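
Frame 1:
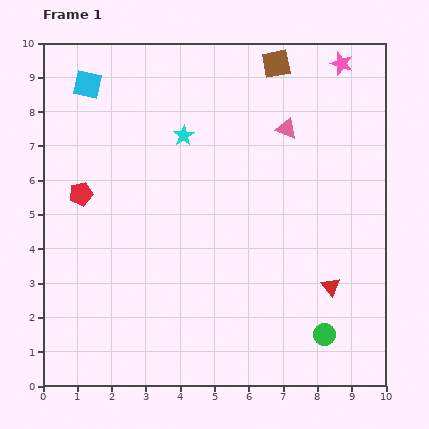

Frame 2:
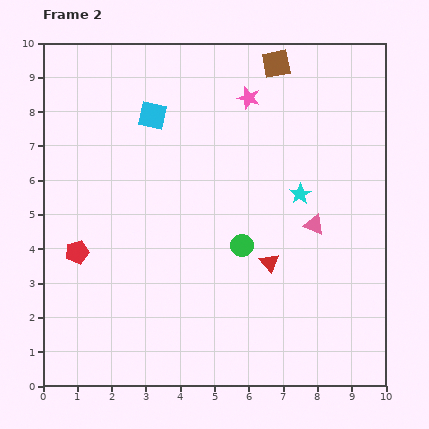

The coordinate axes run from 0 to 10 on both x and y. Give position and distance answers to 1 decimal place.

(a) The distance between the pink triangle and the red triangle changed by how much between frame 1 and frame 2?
-3.1

Distance in frame 1: 4.8. Distance in frame 2: 1.7.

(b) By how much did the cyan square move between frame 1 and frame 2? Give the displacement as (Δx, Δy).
(1.9, -0.9)

The cyan square was at (1.3, 8.8) in frame 1 and (3.2, 7.9) in frame 2.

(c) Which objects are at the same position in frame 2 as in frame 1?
the brown square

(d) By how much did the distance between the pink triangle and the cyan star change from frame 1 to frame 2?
-2.0

Distance in frame 1: 3.0. Distance in frame 2: 1.0.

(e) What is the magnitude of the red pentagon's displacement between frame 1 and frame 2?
1.7

The red pentagon moved from (1.1, 5.6) to (1.0, 3.9), a distance of √(0.1² + 1.7²) ≈ 1.7.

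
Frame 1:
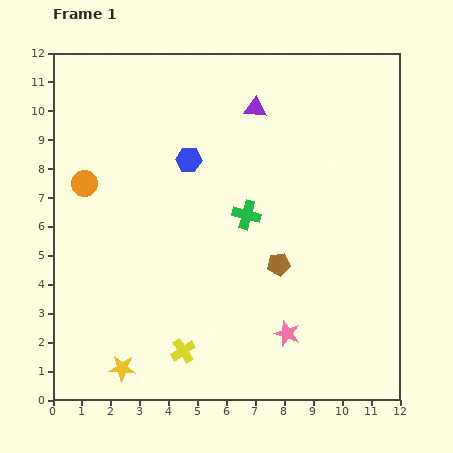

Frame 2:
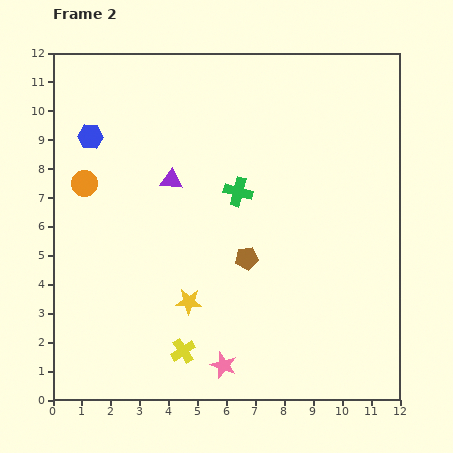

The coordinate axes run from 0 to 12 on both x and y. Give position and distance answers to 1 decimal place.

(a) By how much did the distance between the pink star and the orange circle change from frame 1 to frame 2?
-0.8

Distance in frame 1: 8.7. Distance in frame 2: 7.9.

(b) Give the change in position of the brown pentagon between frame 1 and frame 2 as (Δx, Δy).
(-1.1, 0.2)

The brown pentagon was at (7.8, 4.7) in frame 1 and (6.7, 4.9) in frame 2.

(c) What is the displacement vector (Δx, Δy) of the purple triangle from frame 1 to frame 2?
(-2.9, -2.5)

The purple triangle was at (7.0, 10.1) in frame 1 and (4.1, 7.6) in frame 2.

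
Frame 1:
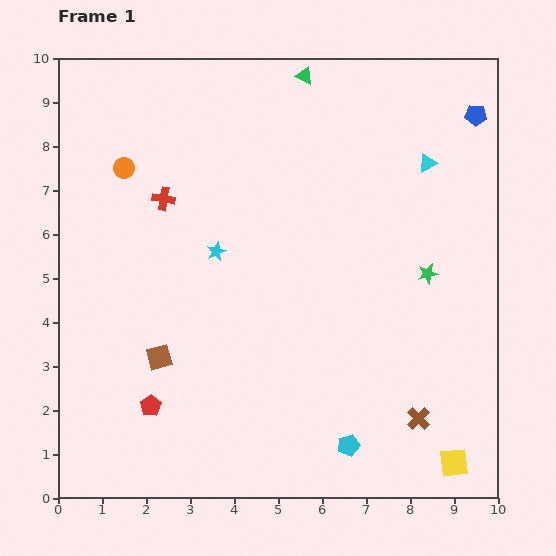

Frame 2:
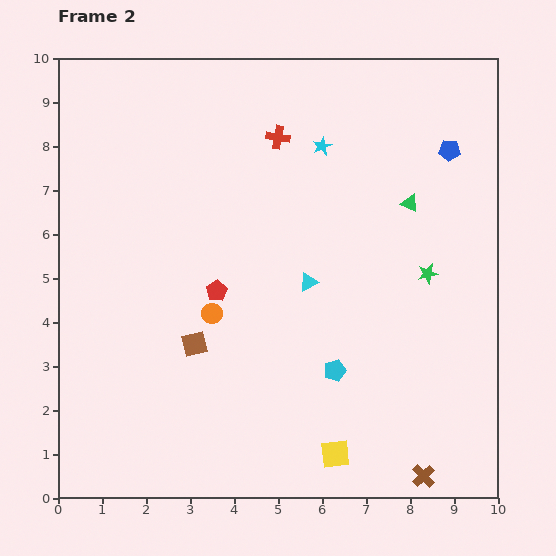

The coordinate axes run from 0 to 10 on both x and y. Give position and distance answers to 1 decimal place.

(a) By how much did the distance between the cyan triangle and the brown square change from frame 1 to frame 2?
-4.5

Distance in frame 1: 7.5. Distance in frame 2: 3.0.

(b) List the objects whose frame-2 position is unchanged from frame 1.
the green star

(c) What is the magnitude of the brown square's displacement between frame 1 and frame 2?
0.9

The brown square moved from (2.3, 3.2) to (3.1, 3.5), a distance of √(0.8² + 0.3²) ≈ 0.9.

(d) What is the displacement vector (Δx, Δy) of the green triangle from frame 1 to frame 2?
(2.4, -2.9)

The green triangle was at (5.6, 9.6) in frame 1 and (8.0, 6.7) in frame 2.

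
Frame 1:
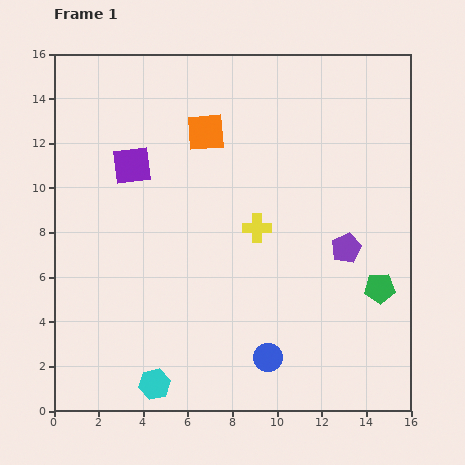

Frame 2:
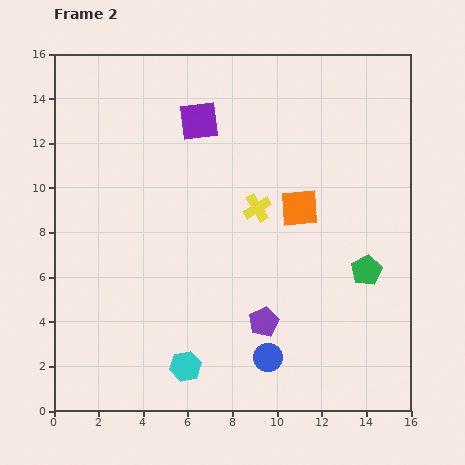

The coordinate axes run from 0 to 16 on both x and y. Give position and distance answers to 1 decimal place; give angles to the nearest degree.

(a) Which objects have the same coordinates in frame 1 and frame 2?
the blue circle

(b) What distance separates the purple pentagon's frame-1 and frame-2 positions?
5.0

The purple pentagon moved from (13.1, 7.3) to (9.4, 4.0), a distance of √(3.7² + 3.3²) ≈ 5.0.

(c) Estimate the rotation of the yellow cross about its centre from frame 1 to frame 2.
33° counter-clockwise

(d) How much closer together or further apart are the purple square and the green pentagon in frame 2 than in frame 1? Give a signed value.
-2.3

Distance in frame 1: 12.4. Distance in frame 2: 10.1.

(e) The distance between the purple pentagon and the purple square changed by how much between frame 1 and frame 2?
-0.8

Distance in frame 1: 10.3. Distance in frame 2: 9.5.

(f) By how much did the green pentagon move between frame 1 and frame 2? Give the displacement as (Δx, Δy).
(-0.6, 0.8)

The green pentagon was at (14.6, 5.5) in frame 1 and (14.0, 6.3) in frame 2.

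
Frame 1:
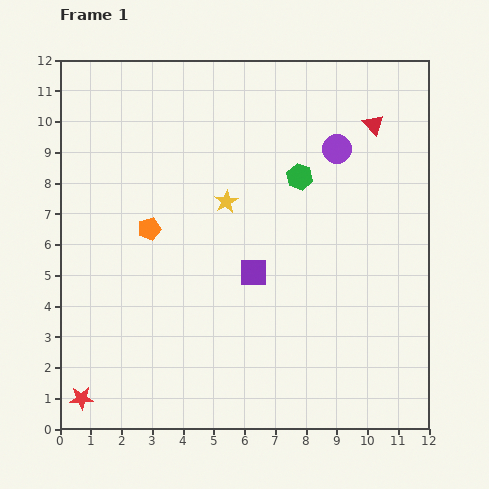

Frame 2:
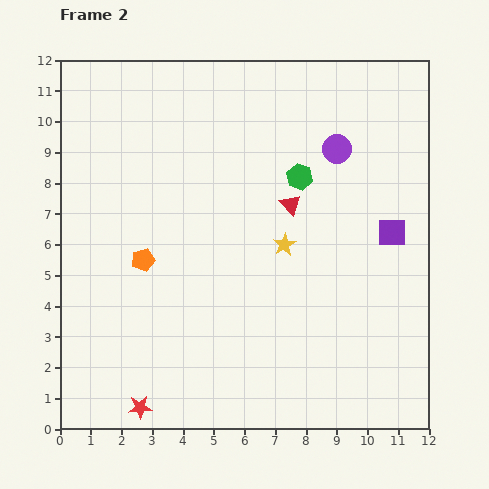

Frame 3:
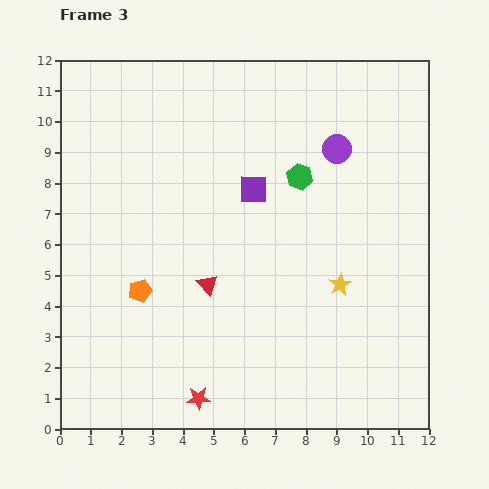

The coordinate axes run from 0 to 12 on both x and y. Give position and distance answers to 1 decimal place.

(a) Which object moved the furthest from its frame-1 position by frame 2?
the purple square

(moved 4.7; next 3.7)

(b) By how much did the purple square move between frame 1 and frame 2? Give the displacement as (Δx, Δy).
(4.5, 1.3)

The purple square was at (6.3, 5.1) in frame 1 and (10.8, 6.4) in frame 2.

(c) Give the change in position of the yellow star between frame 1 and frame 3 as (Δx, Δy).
(3.7, -2.7)

The yellow star was at (5.4, 7.4) in frame 1 and (9.1, 4.7) in frame 3.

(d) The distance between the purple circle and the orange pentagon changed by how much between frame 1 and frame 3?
+1.3

Distance in frame 1: 6.6. Distance in frame 3: 7.9.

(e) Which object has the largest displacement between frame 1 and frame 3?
the red triangle

(moved 7.5; next 4.6)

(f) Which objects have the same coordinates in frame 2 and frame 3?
the green hexagon, the purple circle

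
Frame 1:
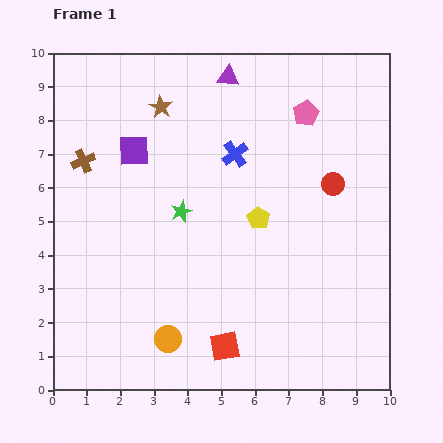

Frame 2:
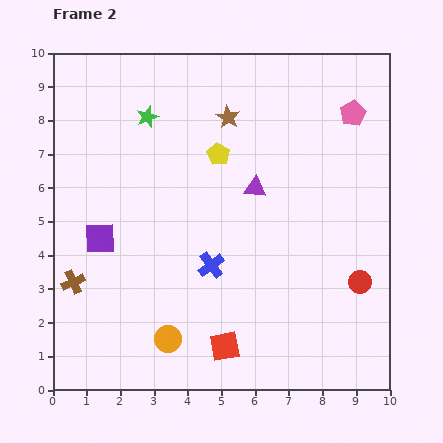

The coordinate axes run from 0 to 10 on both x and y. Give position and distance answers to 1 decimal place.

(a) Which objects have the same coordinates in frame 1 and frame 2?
the orange circle, the red square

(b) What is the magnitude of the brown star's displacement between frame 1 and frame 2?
2.0

The brown star moved from (3.2, 8.4) to (5.2, 8.1), a distance of √(2.0² + 0.3²) ≈ 2.0.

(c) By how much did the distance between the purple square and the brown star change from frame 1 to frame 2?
+3.7

Distance in frame 1: 1.5. Distance in frame 2: 5.2.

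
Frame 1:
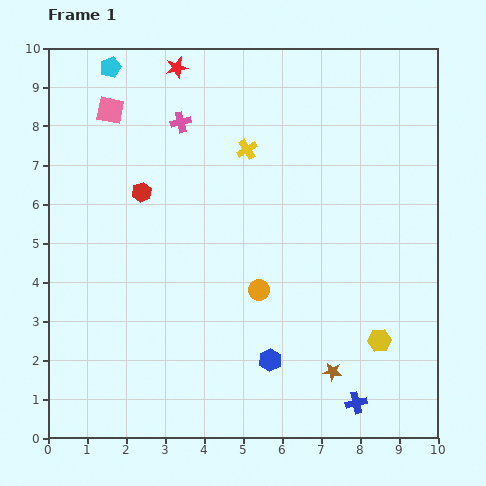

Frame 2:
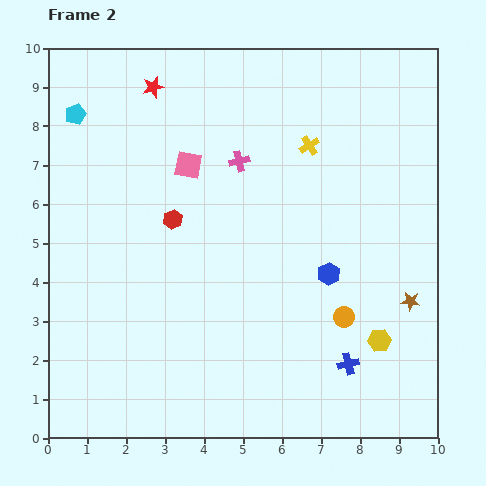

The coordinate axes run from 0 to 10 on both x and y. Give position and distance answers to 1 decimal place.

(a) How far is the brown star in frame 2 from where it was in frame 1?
2.7

The brown star moved from (7.3, 1.7) to (9.3, 3.5), a distance of √(2.0² + 1.8²) ≈ 2.7.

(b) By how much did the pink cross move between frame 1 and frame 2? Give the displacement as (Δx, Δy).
(1.5, -1.0)

The pink cross was at (3.4, 8.1) in frame 1 and (4.9, 7.1) in frame 2.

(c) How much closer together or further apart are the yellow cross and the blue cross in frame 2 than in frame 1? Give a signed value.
-1.4

Distance in frame 1: 7.1. Distance in frame 2: 5.7.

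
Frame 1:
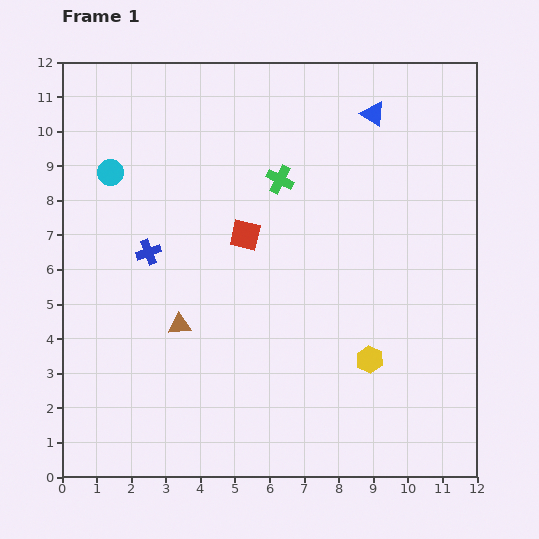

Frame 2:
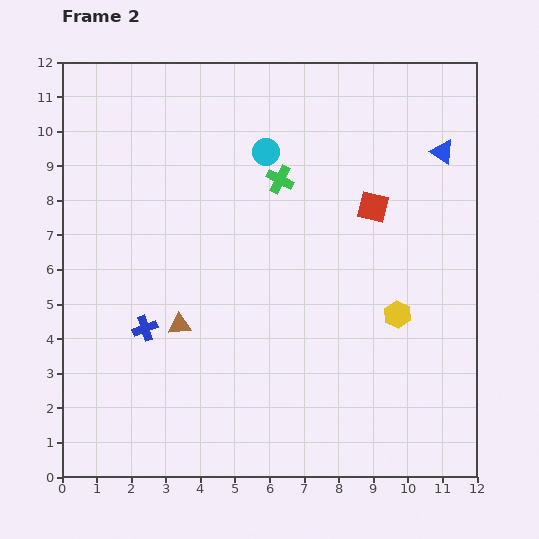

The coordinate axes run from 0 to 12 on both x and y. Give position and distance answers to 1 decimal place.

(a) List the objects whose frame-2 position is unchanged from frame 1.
the green cross, the brown triangle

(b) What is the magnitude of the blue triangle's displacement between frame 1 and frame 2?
2.3

The blue triangle moved from (9.0, 10.5) to (11.0, 9.4), a distance of √(2.0² + 1.1²) ≈ 2.3.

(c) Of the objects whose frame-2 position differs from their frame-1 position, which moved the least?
the yellow hexagon

(moved 1.5)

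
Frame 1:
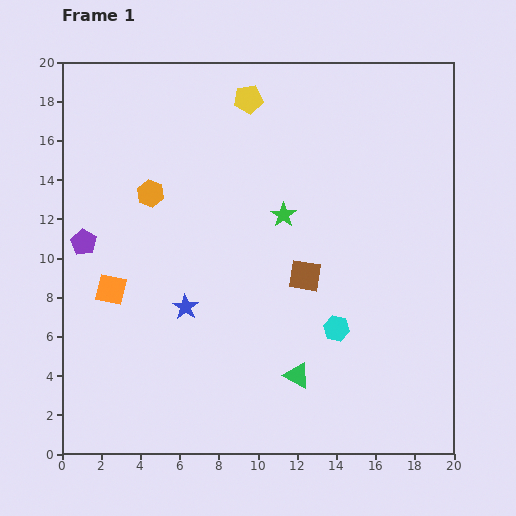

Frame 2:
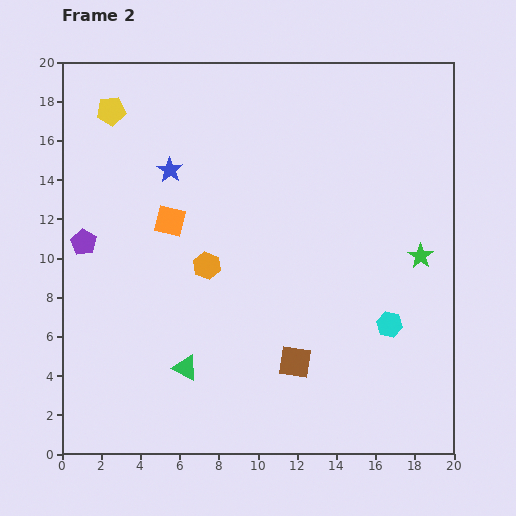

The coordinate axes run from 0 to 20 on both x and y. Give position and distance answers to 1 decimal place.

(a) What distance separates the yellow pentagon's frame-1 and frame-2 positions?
7.0

The yellow pentagon moved from (9.5, 18.1) to (2.5, 17.5), a distance of √(7.0² + 0.6²) ≈ 7.0.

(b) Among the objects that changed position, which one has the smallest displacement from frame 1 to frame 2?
the cyan hexagon

(moved 2.7)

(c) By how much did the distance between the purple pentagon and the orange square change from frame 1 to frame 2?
+1.7

Distance in frame 1: 2.8. Distance in frame 2: 4.5.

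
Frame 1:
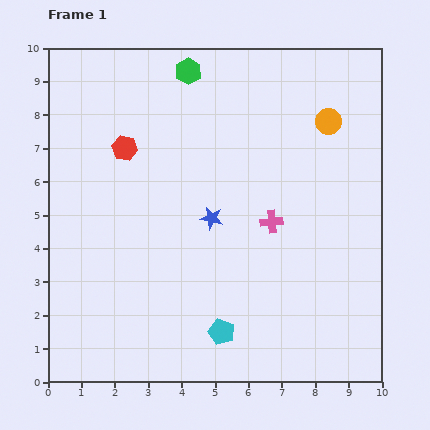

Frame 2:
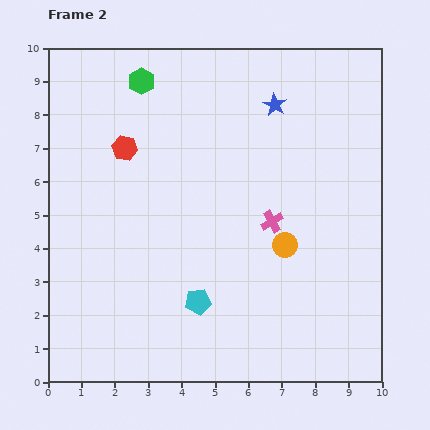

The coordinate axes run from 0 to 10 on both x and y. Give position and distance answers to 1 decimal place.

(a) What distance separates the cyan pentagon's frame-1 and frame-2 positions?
1.1

The cyan pentagon moved from (5.2, 1.5) to (4.5, 2.4), a distance of √(0.7² + 0.9²) ≈ 1.1.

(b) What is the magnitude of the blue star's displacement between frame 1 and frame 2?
3.9

The blue star moved from (4.9, 4.9) to (6.8, 8.3), a distance of √(1.9² + 3.4²) ≈ 3.9.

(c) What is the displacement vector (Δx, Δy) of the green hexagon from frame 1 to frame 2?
(-1.4, -0.3)

The green hexagon was at (4.2, 9.3) in frame 1 and (2.8, 9.0) in frame 2.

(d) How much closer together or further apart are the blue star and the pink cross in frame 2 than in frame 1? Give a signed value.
+1.7

Distance in frame 1: 1.8. Distance in frame 2: 3.5.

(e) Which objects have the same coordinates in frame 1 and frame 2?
the red hexagon, the pink cross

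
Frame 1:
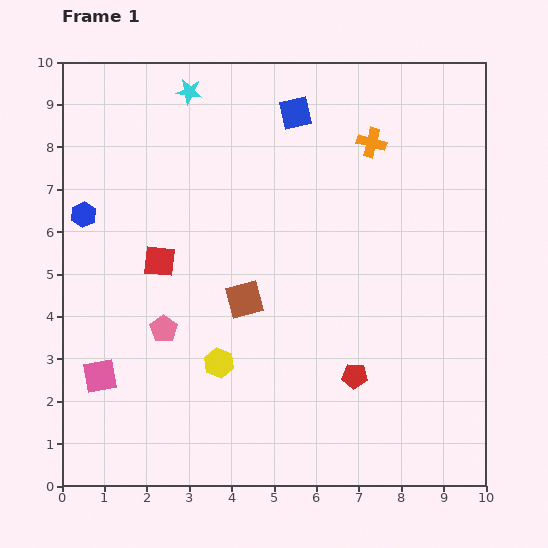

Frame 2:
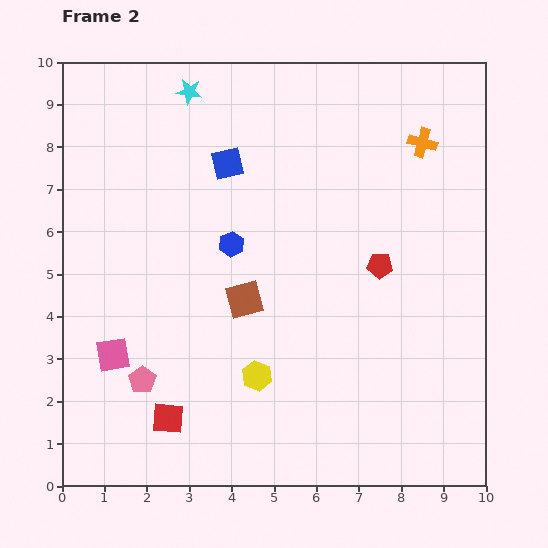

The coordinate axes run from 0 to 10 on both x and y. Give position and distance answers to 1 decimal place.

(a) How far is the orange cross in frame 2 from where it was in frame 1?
1.2

The orange cross moved from (7.3, 8.1) to (8.5, 8.1), a distance of √(1.2² + 0.0²) ≈ 1.2.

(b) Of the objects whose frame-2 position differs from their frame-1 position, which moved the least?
the pink square

(moved 0.6)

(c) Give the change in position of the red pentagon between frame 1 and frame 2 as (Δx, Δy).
(0.6, 2.6)

The red pentagon was at (6.9, 2.6) in frame 1 and (7.5, 5.2) in frame 2.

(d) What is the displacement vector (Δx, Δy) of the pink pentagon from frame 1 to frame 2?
(-0.5, -1.2)

The pink pentagon was at (2.4, 3.7) in frame 1 and (1.9, 2.5) in frame 2.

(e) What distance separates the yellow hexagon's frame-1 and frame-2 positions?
0.9

The yellow hexagon moved from (3.7, 2.9) to (4.6, 2.6), a distance of √(0.9² + 0.3²) ≈ 0.9.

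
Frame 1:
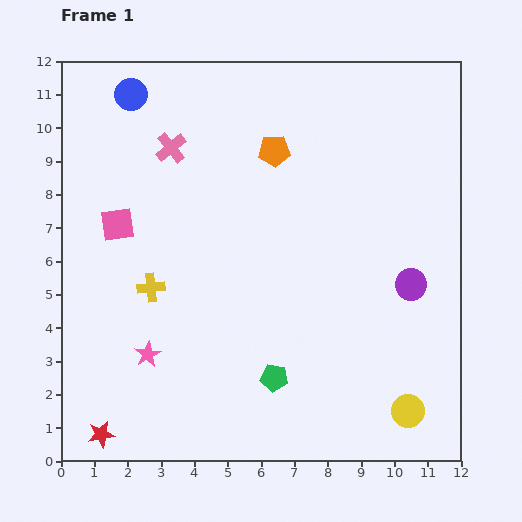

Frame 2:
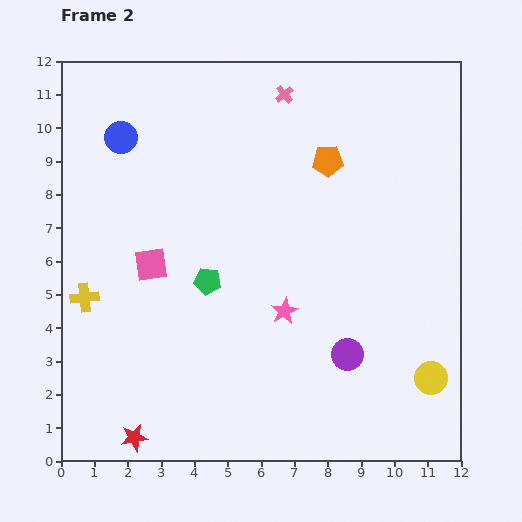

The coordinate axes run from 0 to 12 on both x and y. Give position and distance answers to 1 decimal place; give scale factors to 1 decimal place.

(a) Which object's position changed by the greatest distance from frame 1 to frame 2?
the pink star

(moved 4.3; next 3.8)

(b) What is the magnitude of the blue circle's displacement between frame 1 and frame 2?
1.3

The blue circle moved from (2.1, 11.0) to (1.8, 9.7), a distance of √(0.3² + 1.3²) ≈ 1.3.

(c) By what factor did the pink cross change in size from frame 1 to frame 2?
0.6×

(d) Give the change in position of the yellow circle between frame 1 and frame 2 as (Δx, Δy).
(0.7, 1.0)

The yellow circle was at (10.4, 1.5) in frame 1 and (11.1, 2.5) in frame 2.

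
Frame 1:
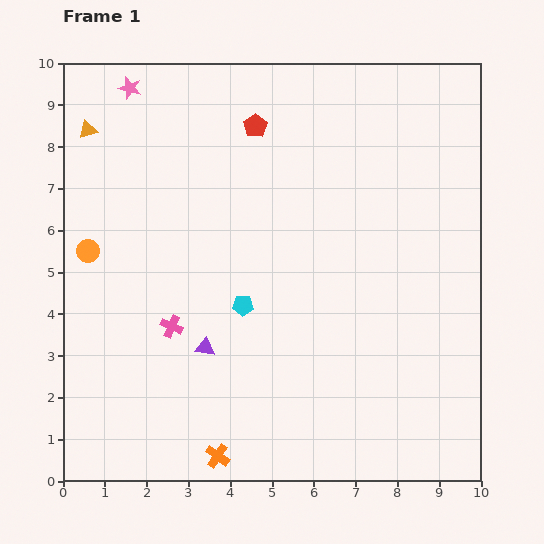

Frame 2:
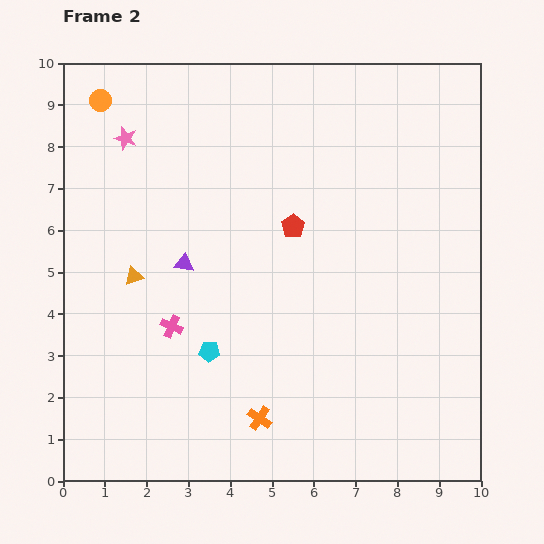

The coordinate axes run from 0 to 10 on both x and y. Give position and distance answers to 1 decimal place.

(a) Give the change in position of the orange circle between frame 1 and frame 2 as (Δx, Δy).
(0.3, 3.6)

The orange circle was at (0.6, 5.5) in frame 1 and (0.9, 9.1) in frame 2.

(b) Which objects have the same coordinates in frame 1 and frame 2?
the pink cross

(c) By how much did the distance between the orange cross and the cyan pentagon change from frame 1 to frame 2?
-1.6

Distance in frame 1: 3.6. Distance in frame 2: 2.0.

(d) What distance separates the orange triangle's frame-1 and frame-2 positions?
3.7

The orange triangle moved from (0.6, 8.4) to (1.7, 4.9), a distance of √(1.1² + 3.5²) ≈ 3.7.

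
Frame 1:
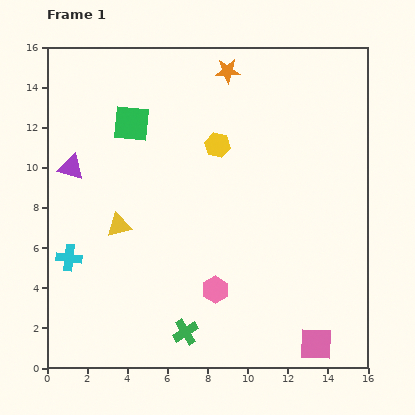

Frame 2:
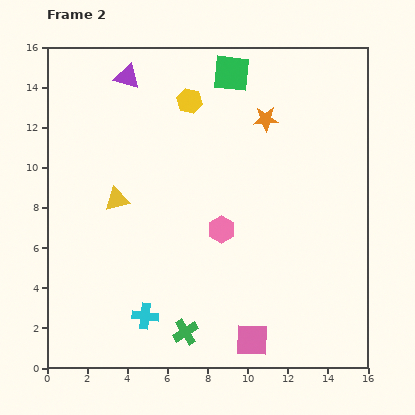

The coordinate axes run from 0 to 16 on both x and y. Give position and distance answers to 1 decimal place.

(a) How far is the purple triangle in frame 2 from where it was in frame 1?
5.3

The purple triangle moved from (1.2, 10.0) to (4.0, 14.5), a distance of √(2.8² + 4.5²) ≈ 5.3.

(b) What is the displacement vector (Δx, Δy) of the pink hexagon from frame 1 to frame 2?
(0.3, 3.0)

The pink hexagon was at (8.4, 3.9) in frame 1 and (8.7, 6.9) in frame 2.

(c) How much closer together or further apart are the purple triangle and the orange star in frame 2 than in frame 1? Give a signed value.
-2.0

Distance in frame 1: 9.2. Distance in frame 2: 7.2.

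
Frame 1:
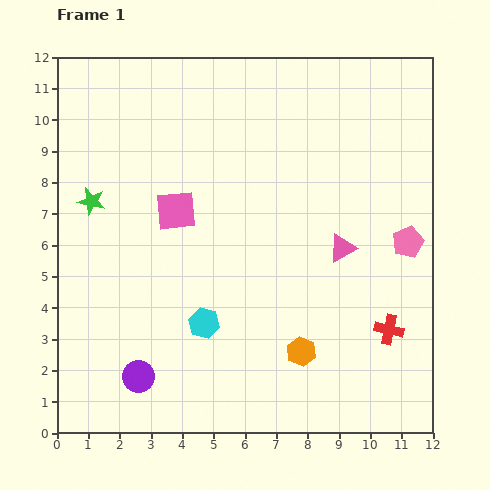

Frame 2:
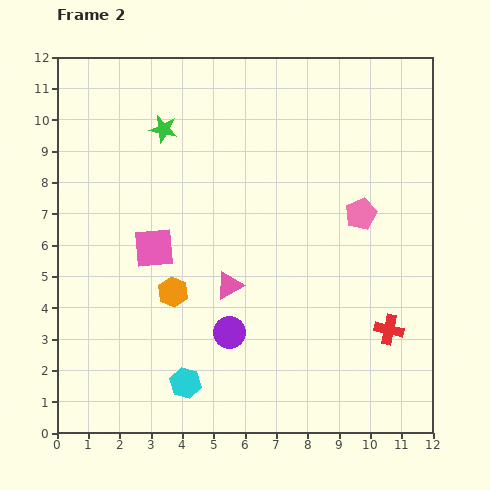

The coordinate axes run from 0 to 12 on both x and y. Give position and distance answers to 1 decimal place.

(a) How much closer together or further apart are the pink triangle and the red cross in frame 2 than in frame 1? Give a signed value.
+2.3

Distance in frame 1: 3.0. Distance in frame 2: 5.3.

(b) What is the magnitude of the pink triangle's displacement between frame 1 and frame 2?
3.8

The pink triangle moved from (9.1, 5.9) to (5.5, 4.7), a distance of √(3.6² + 1.2²) ≈ 3.8.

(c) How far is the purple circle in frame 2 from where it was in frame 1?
3.2

The purple circle moved from (2.6, 1.8) to (5.5, 3.2), a distance of √(2.9² + 1.4²) ≈ 3.2.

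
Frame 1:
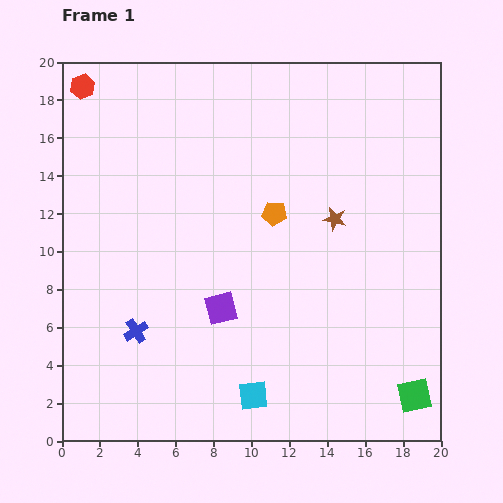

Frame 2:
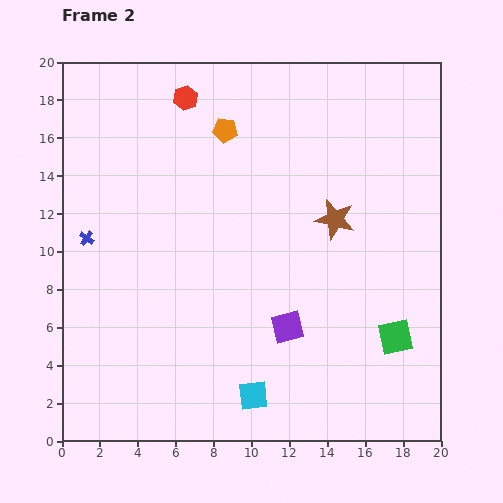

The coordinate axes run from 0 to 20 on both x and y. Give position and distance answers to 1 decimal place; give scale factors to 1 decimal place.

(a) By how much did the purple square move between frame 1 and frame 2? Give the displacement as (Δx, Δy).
(3.5, -1.0)

The purple square was at (8.4, 7.0) in frame 1 and (11.9, 6.0) in frame 2.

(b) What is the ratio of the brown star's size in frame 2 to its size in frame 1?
1.7×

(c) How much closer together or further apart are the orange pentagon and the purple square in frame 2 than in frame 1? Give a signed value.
+5.2

Distance in frame 1: 5.7. Distance in frame 2: 10.9.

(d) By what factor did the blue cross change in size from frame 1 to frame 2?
0.6×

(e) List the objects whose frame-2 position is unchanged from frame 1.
the cyan square, the brown star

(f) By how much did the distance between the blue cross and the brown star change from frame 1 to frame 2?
+1.1

Distance in frame 1: 12.0. Distance in frame 2: 13.1.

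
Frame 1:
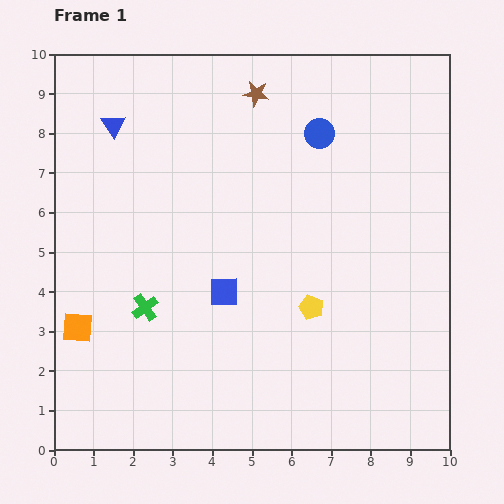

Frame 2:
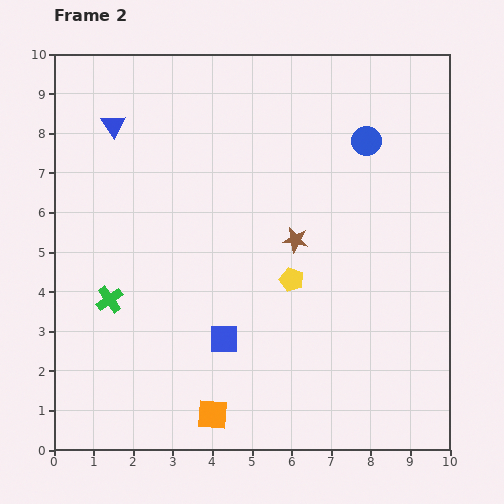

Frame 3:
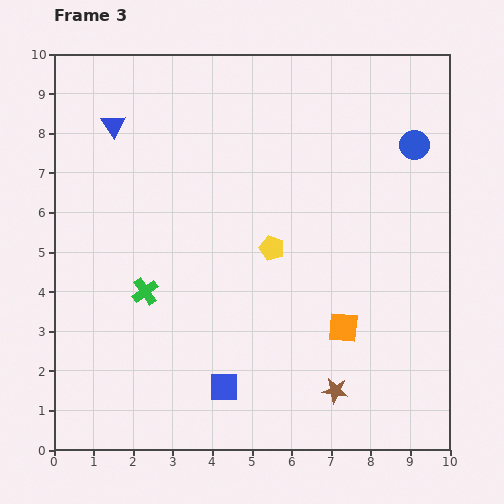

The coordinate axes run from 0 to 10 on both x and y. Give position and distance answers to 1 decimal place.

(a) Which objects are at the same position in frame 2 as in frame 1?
the blue triangle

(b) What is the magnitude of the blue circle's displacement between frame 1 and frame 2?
1.2

The blue circle moved from (6.7, 8.0) to (7.9, 7.8), a distance of √(1.2² + 0.2²) ≈ 1.2.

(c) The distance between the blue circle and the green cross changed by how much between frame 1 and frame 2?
+1.4

Distance in frame 1: 6.2. Distance in frame 2: 7.6.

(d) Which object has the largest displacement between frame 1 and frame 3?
the brown star

(moved 7.8; next 6.7)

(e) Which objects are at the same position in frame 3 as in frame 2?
the blue triangle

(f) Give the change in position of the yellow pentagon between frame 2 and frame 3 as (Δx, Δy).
(-0.5, 0.8)

The yellow pentagon was at (6.0, 4.3) in frame 2 and (5.5, 5.1) in frame 3.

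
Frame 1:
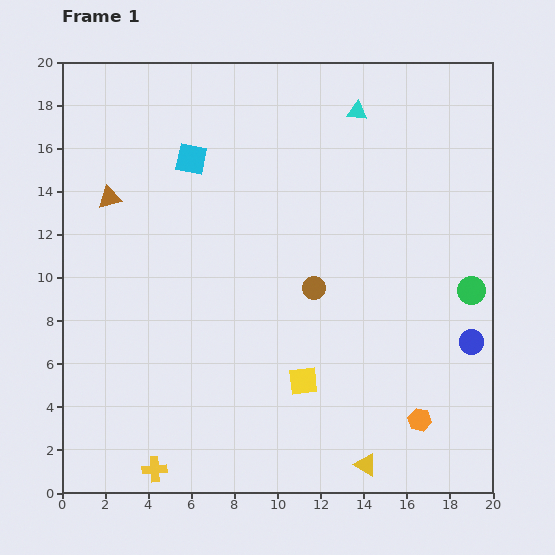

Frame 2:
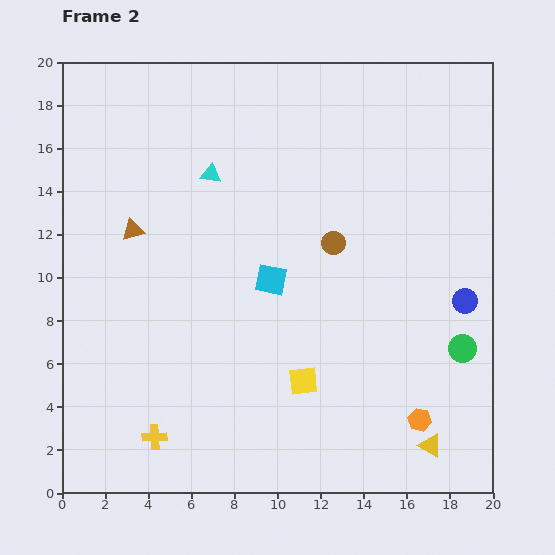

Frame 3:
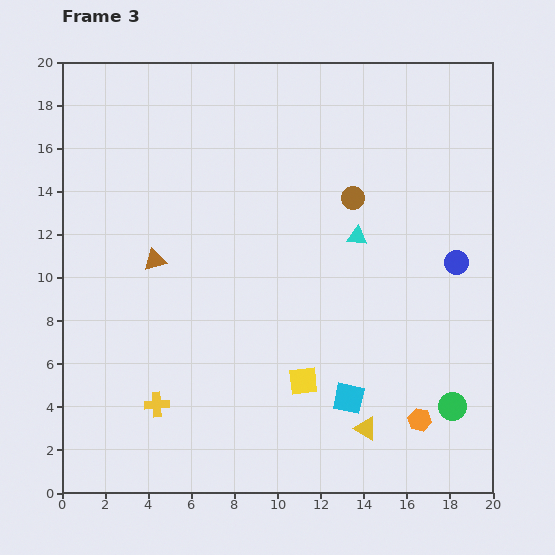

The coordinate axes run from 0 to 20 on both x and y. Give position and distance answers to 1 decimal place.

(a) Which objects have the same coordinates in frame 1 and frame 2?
the yellow square, the orange hexagon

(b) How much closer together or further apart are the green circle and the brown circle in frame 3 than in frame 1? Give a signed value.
+3.4

Distance in frame 1: 7.3. Distance in frame 3: 10.7.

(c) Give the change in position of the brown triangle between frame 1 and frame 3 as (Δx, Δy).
(2.1, -2.9)

The brown triangle was at (2.2, 13.7) in frame 1 and (4.3, 10.8) in frame 3.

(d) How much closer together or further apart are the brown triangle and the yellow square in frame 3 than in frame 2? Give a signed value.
-1.7

Distance in frame 2: 10.6. Distance in frame 3: 8.9.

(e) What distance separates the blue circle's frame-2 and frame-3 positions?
1.8

The blue circle moved from (18.7, 8.9) to (18.3, 10.7), a distance of √(0.4² + 1.8²) ≈ 1.8.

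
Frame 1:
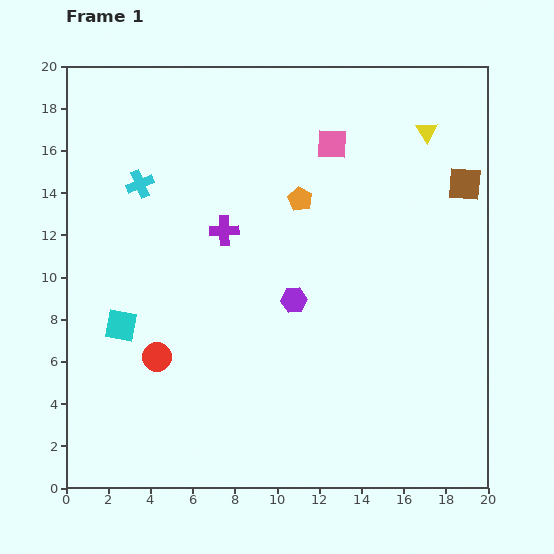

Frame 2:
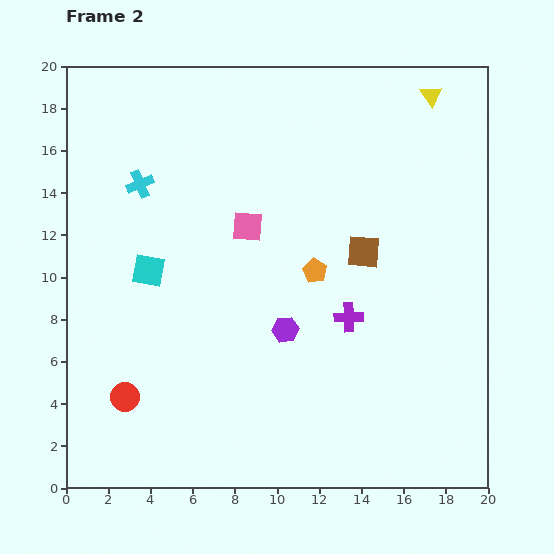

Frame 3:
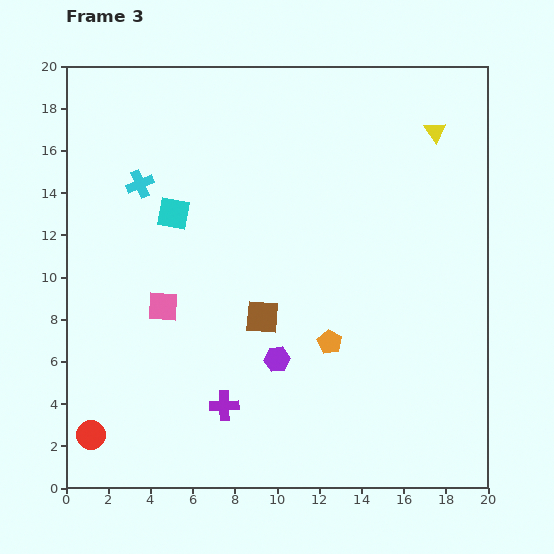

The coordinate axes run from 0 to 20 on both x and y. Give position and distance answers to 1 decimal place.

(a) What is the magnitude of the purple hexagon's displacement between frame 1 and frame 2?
1.5

The purple hexagon moved from (10.8, 8.9) to (10.4, 7.5), a distance of √(0.4² + 1.4²) ≈ 1.5.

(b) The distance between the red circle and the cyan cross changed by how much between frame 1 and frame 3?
+3.9

Distance in frame 1: 8.2. Distance in frame 3: 12.1.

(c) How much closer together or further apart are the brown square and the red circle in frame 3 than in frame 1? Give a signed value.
-6.9

Distance in frame 1: 16.7. Distance in frame 3: 9.8.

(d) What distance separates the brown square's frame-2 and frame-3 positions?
5.7

The brown square moved from (14.1, 11.2) to (9.3, 8.1), a distance of √(4.8² + 3.1²) ≈ 5.7.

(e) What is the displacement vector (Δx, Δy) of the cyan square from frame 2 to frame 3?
(1.2, 2.7)

The cyan square was at (3.9, 10.3) in frame 2 and (5.1, 13.0) in frame 3.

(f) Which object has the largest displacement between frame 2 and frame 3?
the purple cross

(moved 7.2; next 5.7)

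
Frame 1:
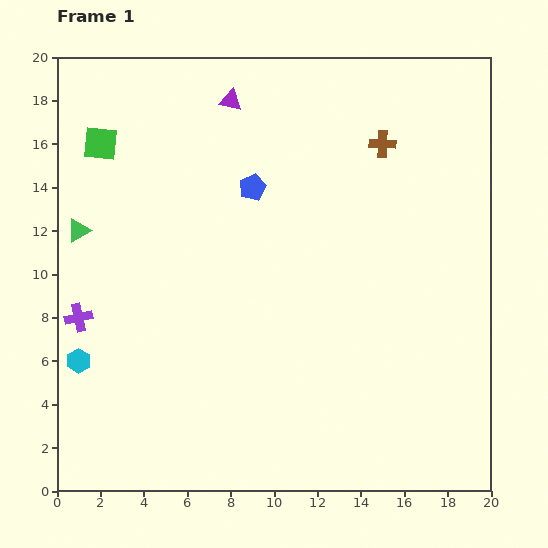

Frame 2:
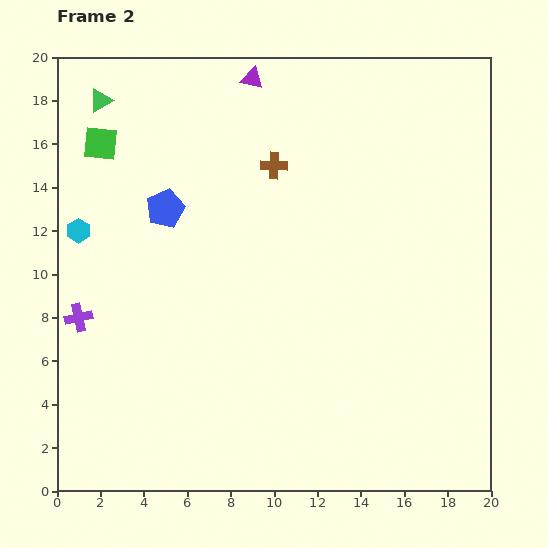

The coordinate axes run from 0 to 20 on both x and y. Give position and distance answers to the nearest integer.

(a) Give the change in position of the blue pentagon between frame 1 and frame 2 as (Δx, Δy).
(-4, -1)

The blue pentagon was at (9, 14) in frame 1 and (5, 13) in frame 2.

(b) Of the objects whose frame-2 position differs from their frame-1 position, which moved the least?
the purple triangle

(moved 1)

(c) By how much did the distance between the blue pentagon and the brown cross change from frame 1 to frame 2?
-1

Distance in frame 1: 6. Distance in frame 2: 5.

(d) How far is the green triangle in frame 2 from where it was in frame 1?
6

The green triangle moved from (1, 12) to (2, 18), a distance of √(1² + 6²) ≈ 6.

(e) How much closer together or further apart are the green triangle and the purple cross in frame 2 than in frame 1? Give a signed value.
+6

Distance in frame 1: 4. Distance in frame 2: 10.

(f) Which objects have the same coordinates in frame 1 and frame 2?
the purple cross, the green square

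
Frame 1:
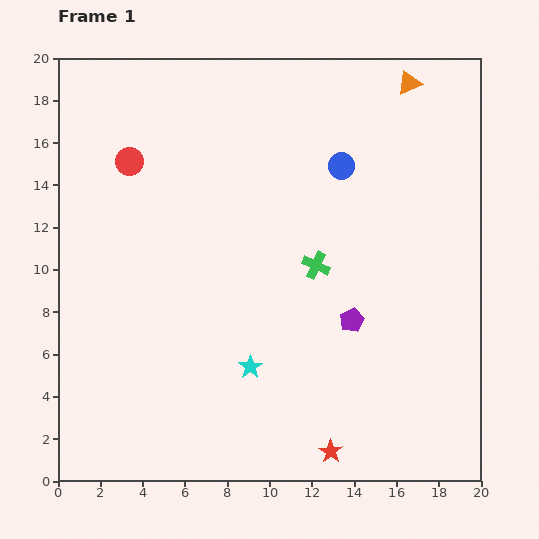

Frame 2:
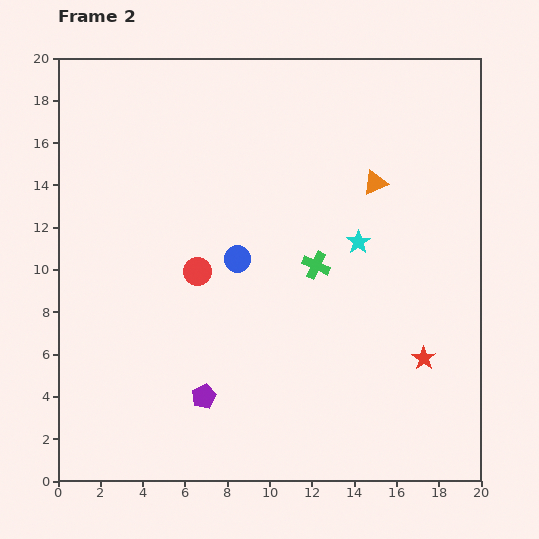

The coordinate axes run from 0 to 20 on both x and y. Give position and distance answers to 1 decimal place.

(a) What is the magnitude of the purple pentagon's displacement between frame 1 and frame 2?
7.9

The purple pentagon moved from (13.9, 7.6) to (6.9, 4.0), a distance of √(7.0² + 3.6²) ≈ 7.9.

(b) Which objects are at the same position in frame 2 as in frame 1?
the green cross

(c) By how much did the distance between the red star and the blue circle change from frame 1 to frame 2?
-3.5

Distance in frame 1: 13.5. Distance in frame 2: 10.0.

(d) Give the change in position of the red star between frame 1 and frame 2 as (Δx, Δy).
(4.4, 4.4)

The red star was at (12.9, 1.4) in frame 1 and (17.3, 5.8) in frame 2.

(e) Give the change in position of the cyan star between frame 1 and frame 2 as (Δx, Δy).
(5.1, 5.9)

The cyan star was at (9.1, 5.4) in frame 1 and (14.2, 11.3) in frame 2.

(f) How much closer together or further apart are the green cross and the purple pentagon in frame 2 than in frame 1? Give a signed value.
+5.1

Distance in frame 1: 3.1. Distance in frame 2: 8.2.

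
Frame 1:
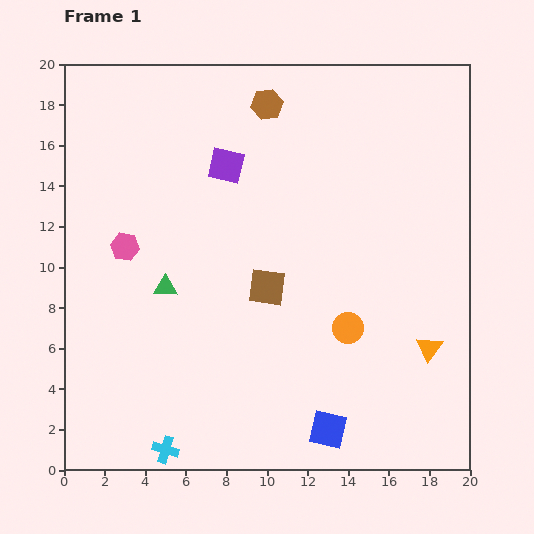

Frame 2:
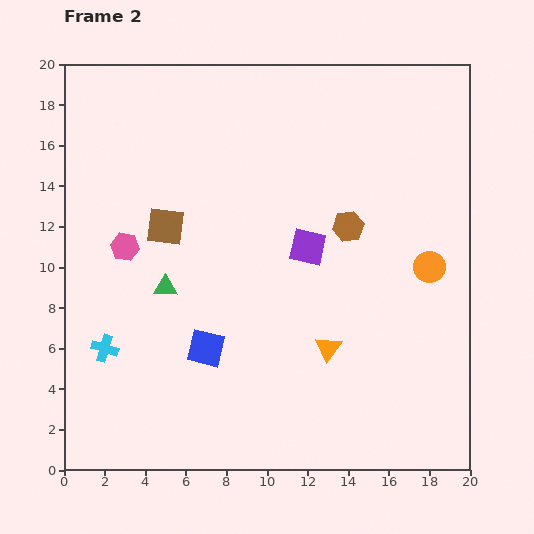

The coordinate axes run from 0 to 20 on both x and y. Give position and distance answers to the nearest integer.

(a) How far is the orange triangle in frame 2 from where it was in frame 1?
5

The orange triangle moved from (18, 6) to (13, 6), a distance of √(5² + 0²) ≈ 5.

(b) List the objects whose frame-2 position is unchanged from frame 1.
the green triangle, the pink hexagon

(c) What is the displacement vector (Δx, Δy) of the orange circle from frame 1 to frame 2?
(4, 3)

The orange circle was at (14, 7) in frame 1 and (18, 10) in frame 2.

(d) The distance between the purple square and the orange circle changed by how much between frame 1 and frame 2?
-4

Distance in frame 1: 10. Distance in frame 2: 6.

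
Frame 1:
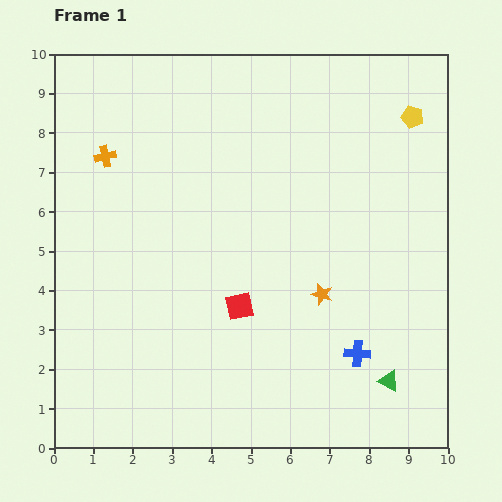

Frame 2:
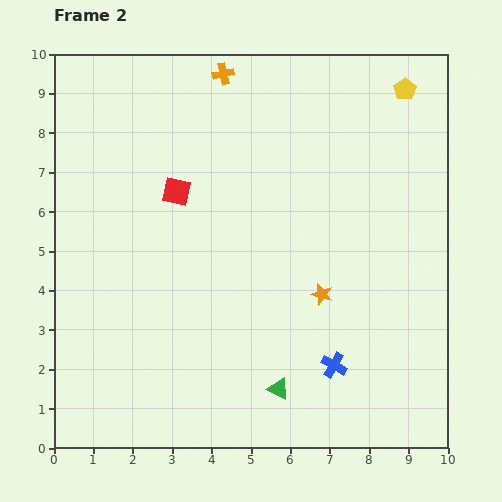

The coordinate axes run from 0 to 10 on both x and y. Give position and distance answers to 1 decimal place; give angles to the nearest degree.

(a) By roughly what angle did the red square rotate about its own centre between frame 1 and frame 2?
24° clockwise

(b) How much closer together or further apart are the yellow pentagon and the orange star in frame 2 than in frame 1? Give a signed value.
+0.5

Distance in frame 1: 5.1. Distance in frame 2: 5.6.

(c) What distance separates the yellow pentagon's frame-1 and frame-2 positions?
0.7

The yellow pentagon moved from (9.1, 8.4) to (8.9, 9.1), a distance of √(0.2² + 0.7²) ≈ 0.7.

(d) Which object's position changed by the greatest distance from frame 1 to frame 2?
the orange cross

(moved 3.7; next 3.3)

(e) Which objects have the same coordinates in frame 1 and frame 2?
the orange star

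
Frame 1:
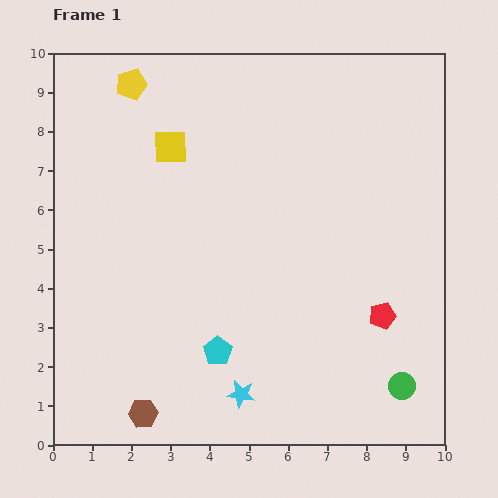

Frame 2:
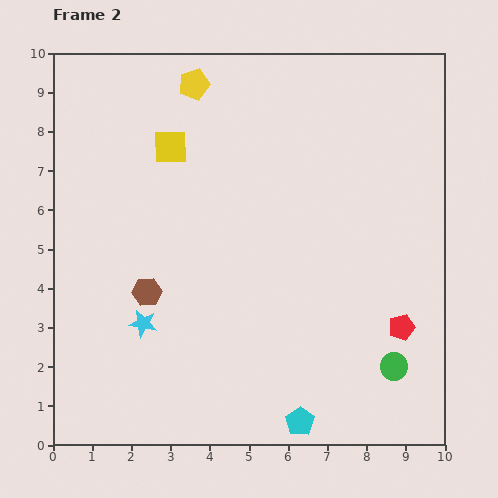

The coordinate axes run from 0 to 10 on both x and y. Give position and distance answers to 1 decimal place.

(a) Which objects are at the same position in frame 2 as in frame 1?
the yellow square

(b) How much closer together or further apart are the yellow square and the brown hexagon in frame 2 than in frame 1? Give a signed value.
-3.1

Distance in frame 1: 6.8. Distance in frame 2: 3.7.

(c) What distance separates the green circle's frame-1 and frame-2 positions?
0.5

The green circle moved from (8.9, 1.5) to (8.7, 2.0), a distance of √(0.2² + 0.5²) ≈ 0.5.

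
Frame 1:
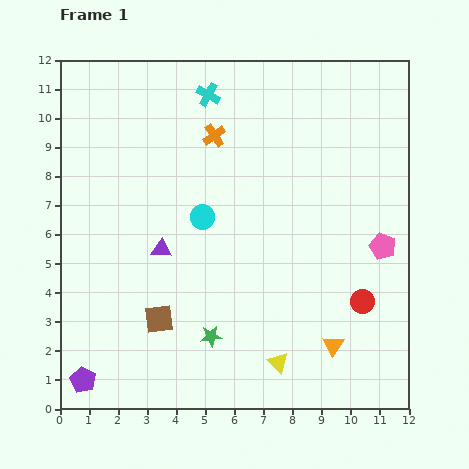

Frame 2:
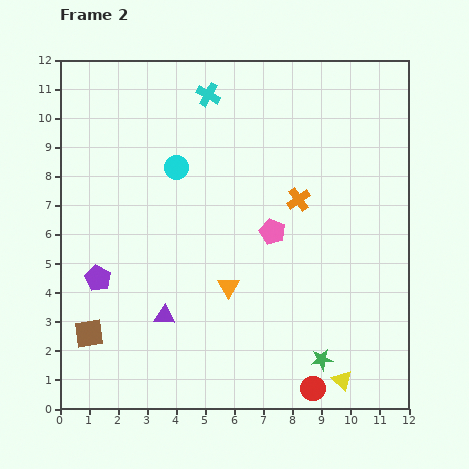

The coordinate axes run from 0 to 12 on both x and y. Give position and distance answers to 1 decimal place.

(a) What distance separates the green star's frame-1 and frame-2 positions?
3.9

The green star moved from (5.2, 2.5) to (9.0, 1.7), a distance of √(3.8² + 0.8²) ≈ 3.9.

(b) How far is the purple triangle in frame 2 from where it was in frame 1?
2.3

The purple triangle moved from (3.5, 5.5) to (3.6, 3.2), a distance of √(0.1² + 2.3²) ≈ 2.3.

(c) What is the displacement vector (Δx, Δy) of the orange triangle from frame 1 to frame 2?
(-3.6, 2.0)

The orange triangle was at (9.4, 2.2) in frame 1 and (5.8, 4.2) in frame 2.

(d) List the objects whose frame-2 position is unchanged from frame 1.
the cyan cross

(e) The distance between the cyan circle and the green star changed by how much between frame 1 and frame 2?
+4.2

Distance in frame 1: 4.1. Distance in frame 2: 8.3.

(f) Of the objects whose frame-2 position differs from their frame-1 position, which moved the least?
the cyan circle

(moved 1.9)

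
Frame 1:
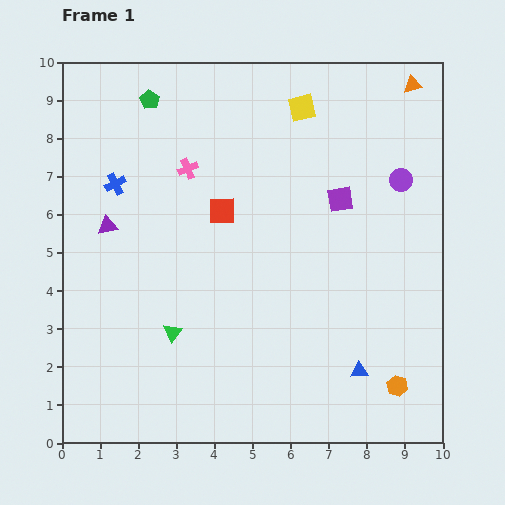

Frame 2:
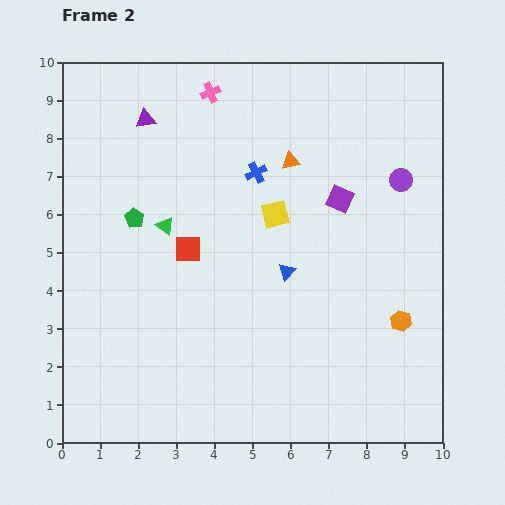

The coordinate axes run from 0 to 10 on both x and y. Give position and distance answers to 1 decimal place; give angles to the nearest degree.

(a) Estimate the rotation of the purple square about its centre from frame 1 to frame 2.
34° clockwise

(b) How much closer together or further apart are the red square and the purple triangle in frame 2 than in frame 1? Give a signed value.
+0.6

Distance in frame 1: 3.0. Distance in frame 2: 3.6.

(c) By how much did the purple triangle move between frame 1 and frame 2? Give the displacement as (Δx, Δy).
(1.0, 2.8)

The purple triangle was at (1.2, 5.7) in frame 1 and (2.2, 8.5) in frame 2.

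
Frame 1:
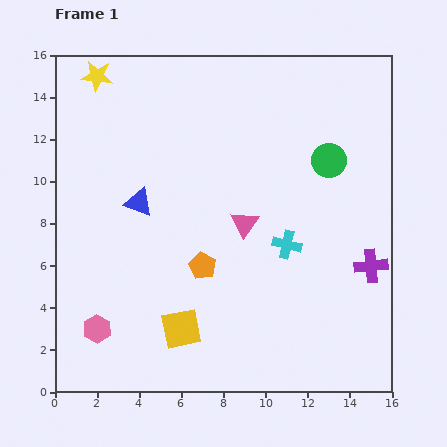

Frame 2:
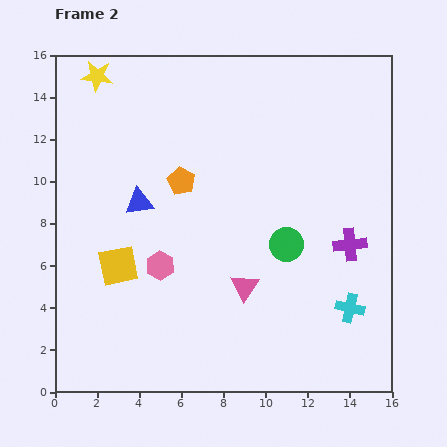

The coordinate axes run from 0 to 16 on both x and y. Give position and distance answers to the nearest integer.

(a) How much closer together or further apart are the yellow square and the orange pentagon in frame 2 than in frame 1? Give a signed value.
+2

Distance in frame 1: 3. Distance in frame 2: 5.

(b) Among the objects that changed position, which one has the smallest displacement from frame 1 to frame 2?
the purple cross

(moved 1)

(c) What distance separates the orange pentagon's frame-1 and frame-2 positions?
4

The orange pentagon moved from (7, 6) to (6, 10), a distance of √(1² + 4²) ≈ 4.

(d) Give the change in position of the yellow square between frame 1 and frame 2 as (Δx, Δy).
(-3, 3)

The yellow square was at (6, 3) in frame 1 and (3, 6) in frame 2.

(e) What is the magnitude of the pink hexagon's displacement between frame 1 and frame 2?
4

The pink hexagon moved from (2, 3) to (5, 6), a distance of √(3² + 3²) ≈ 4.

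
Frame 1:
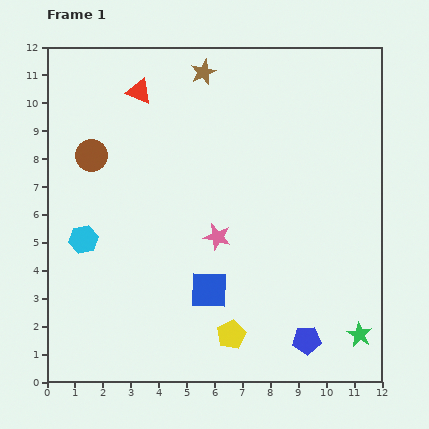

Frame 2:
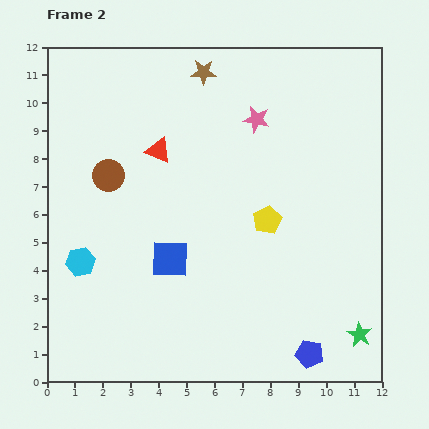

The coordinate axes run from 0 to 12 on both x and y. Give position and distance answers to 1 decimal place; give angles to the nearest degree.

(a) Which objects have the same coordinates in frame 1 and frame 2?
the green star, the brown star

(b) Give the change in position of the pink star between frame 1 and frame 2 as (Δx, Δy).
(1.4, 4.2)

The pink star was at (6.1, 5.2) in frame 1 and (7.5, 9.4) in frame 2.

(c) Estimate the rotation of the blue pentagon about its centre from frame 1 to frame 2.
15° clockwise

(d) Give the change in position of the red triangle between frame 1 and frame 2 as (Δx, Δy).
(0.7, -2.1)

The red triangle was at (3.3, 10.4) in frame 1 and (4.0, 8.3) in frame 2.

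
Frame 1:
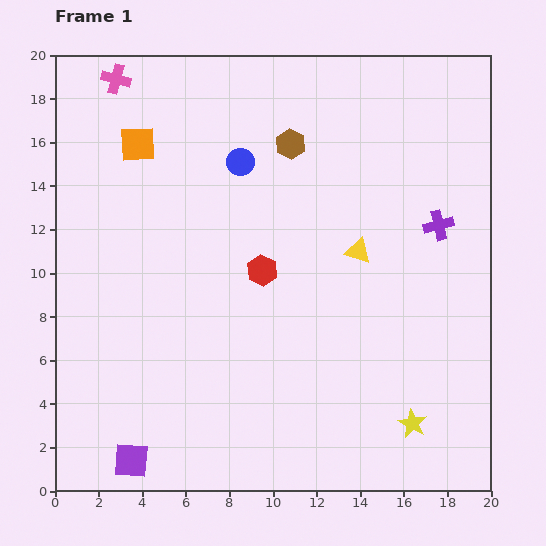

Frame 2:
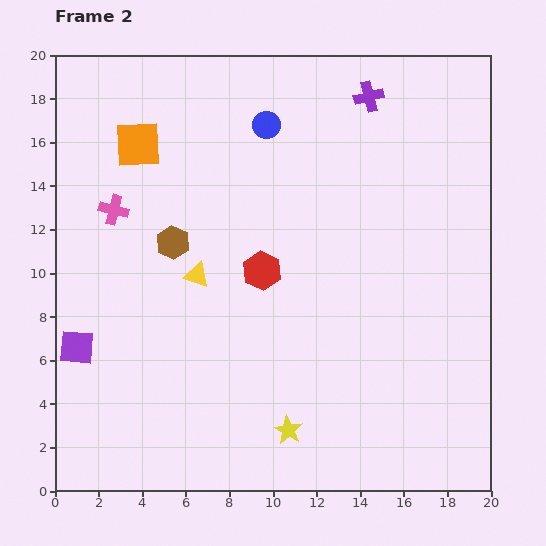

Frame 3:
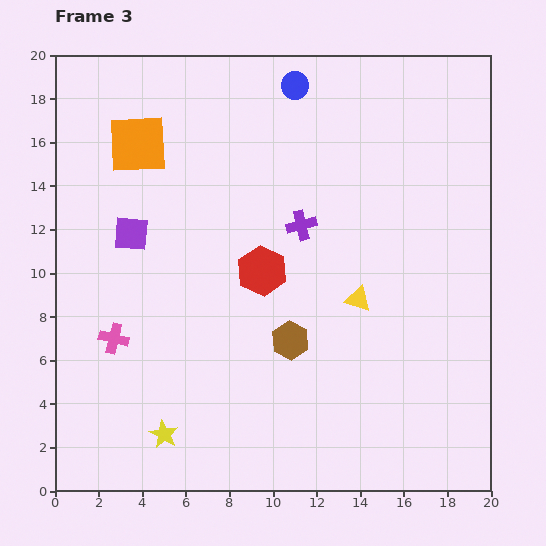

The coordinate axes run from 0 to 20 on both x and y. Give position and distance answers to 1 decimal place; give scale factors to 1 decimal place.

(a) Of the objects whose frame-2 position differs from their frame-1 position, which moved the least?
the blue circle

(moved 2.1)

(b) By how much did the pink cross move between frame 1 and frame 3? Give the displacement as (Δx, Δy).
(-0.1, -11.9)

The pink cross was at (2.8, 18.9) in frame 1 and (2.7, 7.0) in frame 3.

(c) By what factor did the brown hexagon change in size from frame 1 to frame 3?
1.3×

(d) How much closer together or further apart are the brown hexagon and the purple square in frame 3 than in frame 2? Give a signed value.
+2.3

Distance in frame 2: 6.5. Distance in frame 3: 8.8.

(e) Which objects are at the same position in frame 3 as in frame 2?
the orange square, the red hexagon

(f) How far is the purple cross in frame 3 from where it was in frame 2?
6.7

The purple cross moved from (14.4, 18.1) to (11.3, 12.2), a distance of √(3.1² + 5.9²) ≈ 6.7.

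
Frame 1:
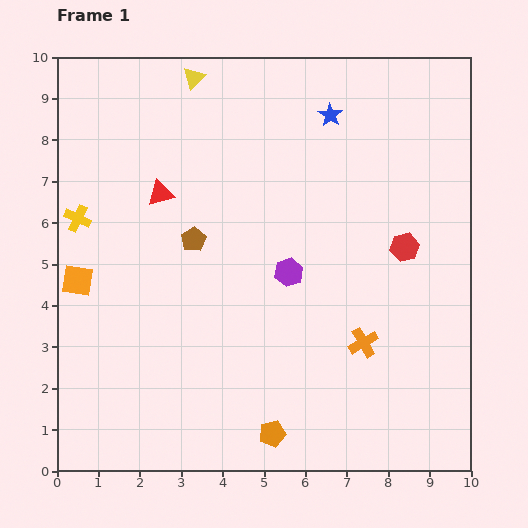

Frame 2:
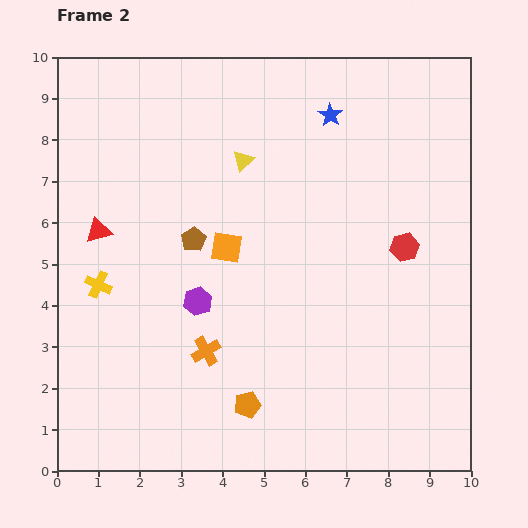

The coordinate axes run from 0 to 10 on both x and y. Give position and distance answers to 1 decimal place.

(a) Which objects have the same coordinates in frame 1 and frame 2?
the blue star, the brown pentagon, the red hexagon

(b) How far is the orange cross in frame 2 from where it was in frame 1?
3.8

The orange cross moved from (7.4, 3.1) to (3.6, 2.9), a distance of √(3.8² + 0.2²) ≈ 3.8.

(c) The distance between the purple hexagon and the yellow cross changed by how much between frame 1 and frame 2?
-2.9

Distance in frame 1: 5.3. Distance in frame 2: 2.4.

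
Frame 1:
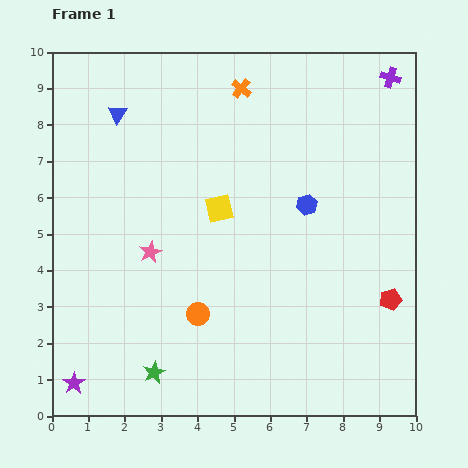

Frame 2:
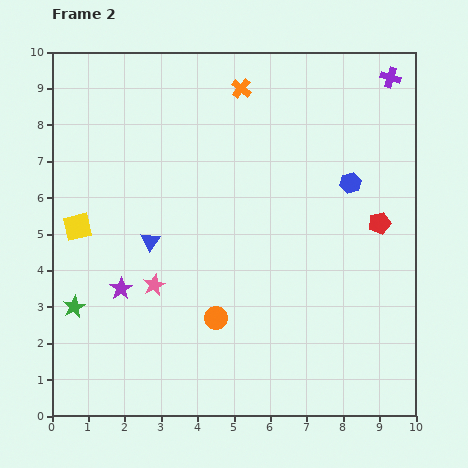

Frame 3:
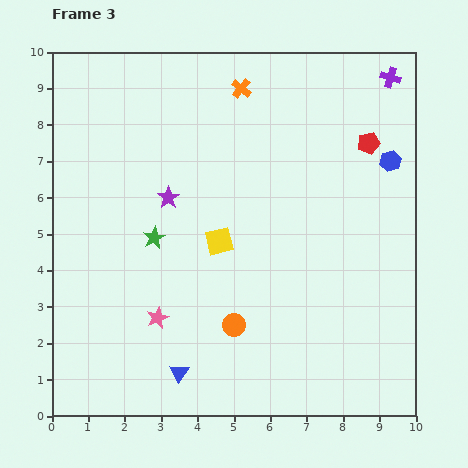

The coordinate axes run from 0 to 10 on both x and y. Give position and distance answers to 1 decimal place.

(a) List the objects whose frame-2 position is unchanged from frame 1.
the orange cross, the purple cross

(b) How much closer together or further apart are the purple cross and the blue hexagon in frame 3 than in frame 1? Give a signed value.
-1.9

Distance in frame 1: 4.2. Distance in frame 3: 2.3.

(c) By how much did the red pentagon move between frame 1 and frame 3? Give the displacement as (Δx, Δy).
(-0.6, 4.3)

The red pentagon was at (9.3, 3.2) in frame 1 and (8.7, 7.5) in frame 3.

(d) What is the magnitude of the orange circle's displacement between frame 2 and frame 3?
0.5

The orange circle moved from (4.5, 2.7) to (5.0, 2.5), a distance of √(0.5² + 0.2²) ≈ 0.5.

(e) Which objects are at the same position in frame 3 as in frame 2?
the orange cross, the purple cross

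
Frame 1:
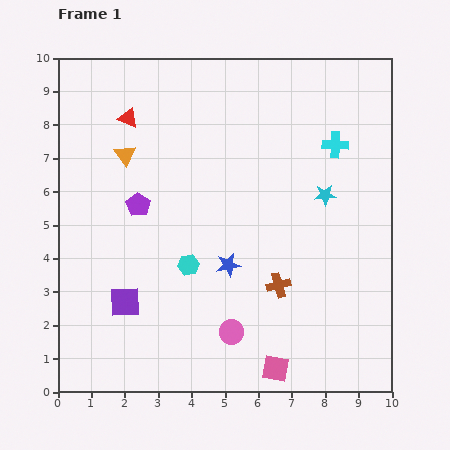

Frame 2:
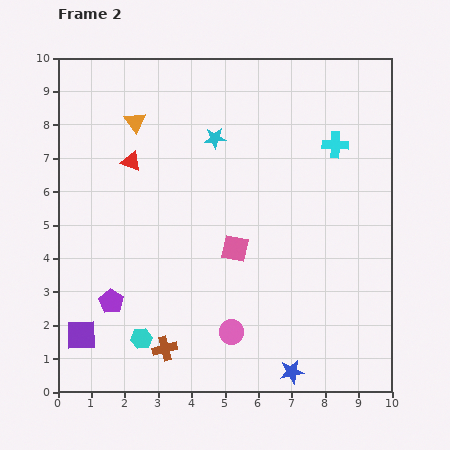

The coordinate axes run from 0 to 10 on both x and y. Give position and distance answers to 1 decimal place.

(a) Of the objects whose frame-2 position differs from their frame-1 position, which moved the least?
the orange triangle

(moved 1.0)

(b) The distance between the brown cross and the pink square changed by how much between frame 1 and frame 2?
+1.2

Distance in frame 1: 2.5. Distance in frame 2: 3.7.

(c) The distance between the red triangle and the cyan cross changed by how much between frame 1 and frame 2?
-0.2

Distance in frame 1: 6.3. Distance in frame 2: 6.1.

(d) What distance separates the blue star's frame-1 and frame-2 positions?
3.7

The blue star moved from (5.1, 3.8) to (7.0, 0.6), a distance of √(1.9² + 3.2²) ≈ 3.7.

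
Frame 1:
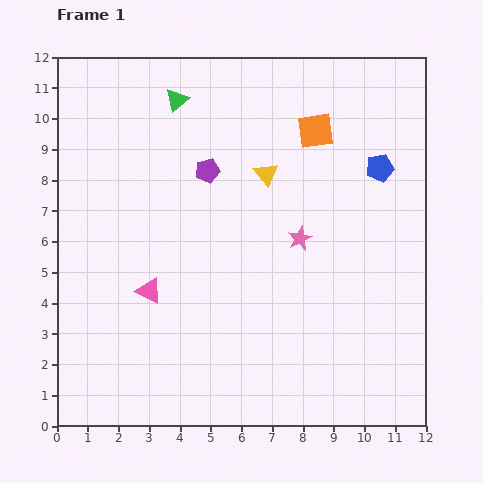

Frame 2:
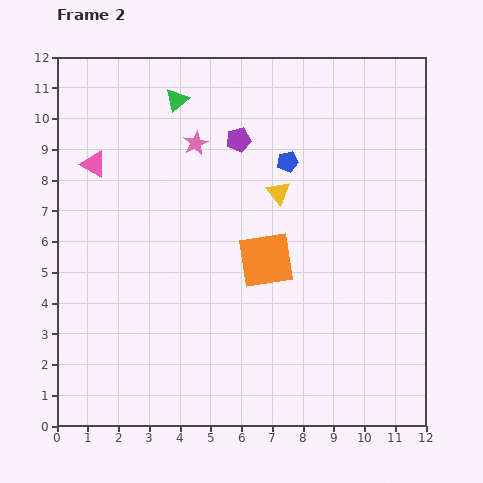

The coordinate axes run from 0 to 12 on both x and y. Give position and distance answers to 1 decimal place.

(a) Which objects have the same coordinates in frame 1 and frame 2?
the green triangle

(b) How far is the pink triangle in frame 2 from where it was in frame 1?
4.5

The pink triangle moved from (3.0, 4.4) to (1.2, 8.5), a distance of √(1.8² + 4.1²) ≈ 4.5.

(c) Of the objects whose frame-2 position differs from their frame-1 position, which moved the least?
the yellow triangle

(moved 0.7)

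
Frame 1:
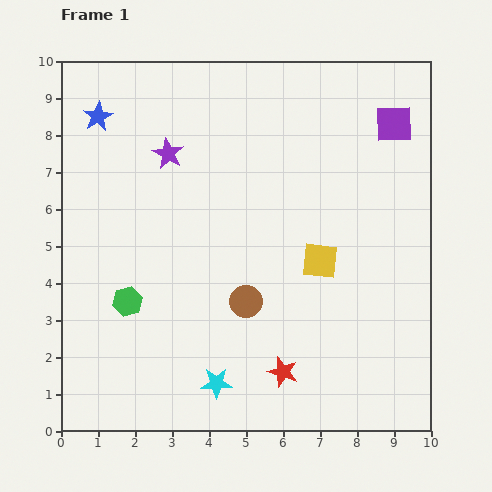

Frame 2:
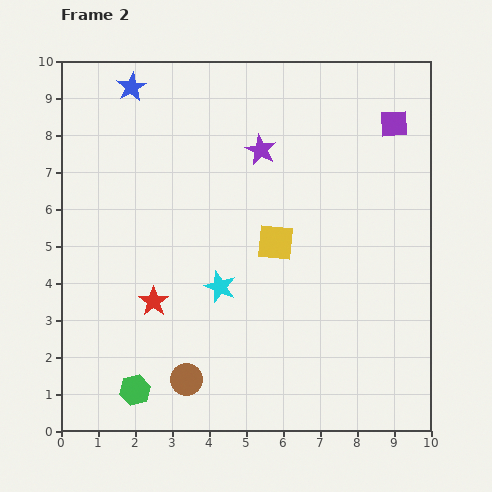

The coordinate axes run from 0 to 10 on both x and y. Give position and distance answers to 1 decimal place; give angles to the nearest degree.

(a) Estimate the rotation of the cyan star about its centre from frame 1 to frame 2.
23° clockwise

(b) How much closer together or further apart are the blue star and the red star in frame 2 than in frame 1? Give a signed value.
-2.7

Distance in frame 1: 8.5. Distance in frame 2: 5.8.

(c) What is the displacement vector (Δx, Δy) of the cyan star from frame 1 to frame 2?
(0.1, 2.6)

The cyan star was at (4.2, 1.3) in frame 1 and (4.3, 3.9) in frame 2.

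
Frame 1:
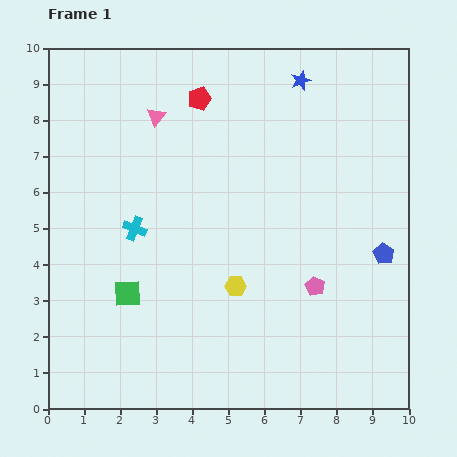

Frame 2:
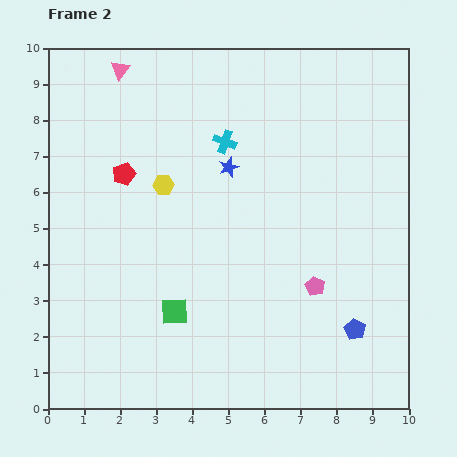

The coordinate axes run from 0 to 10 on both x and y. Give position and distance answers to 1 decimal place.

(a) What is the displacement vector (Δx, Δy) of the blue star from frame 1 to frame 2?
(-2.0, -2.4)

The blue star was at (7.0, 9.1) in frame 1 and (5.0, 6.7) in frame 2.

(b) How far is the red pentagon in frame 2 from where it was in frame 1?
3.0

The red pentagon moved from (4.2, 8.6) to (2.1, 6.5), a distance of √(2.1² + 2.1²) ≈ 3.0.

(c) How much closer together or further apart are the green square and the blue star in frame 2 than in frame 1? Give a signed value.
-3.3

Distance in frame 1: 7.6. Distance in frame 2: 4.3.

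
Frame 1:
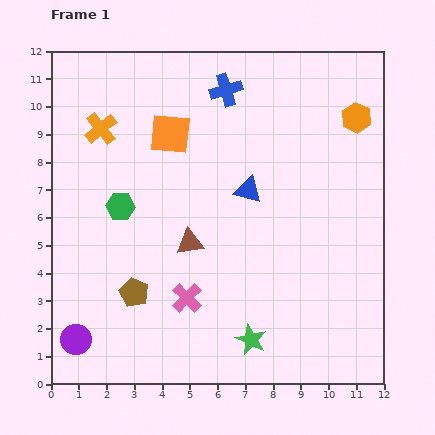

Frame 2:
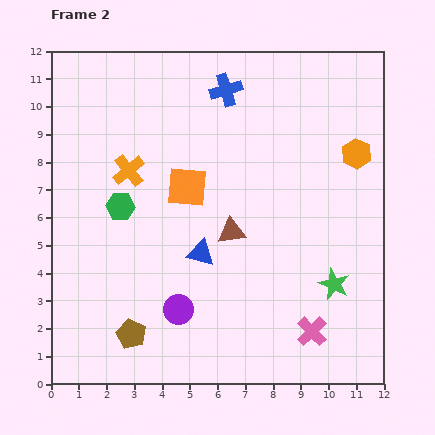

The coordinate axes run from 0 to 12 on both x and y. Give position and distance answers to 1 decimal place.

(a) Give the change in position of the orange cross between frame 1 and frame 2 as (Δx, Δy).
(1.0, -1.5)

The orange cross was at (1.8, 9.2) in frame 1 and (2.8, 7.7) in frame 2.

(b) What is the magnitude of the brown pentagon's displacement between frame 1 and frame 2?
1.5

The brown pentagon moved from (3.0, 3.3) to (2.9, 1.8), a distance of √(0.1² + 1.5²) ≈ 1.5.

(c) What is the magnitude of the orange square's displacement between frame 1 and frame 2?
2.0

The orange square moved from (4.3, 9.0) to (4.9, 7.1), a distance of √(0.6² + 1.9²) ≈ 2.0.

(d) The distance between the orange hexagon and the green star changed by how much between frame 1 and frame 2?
-4.1

Distance in frame 1: 8.9. Distance in frame 2: 4.8.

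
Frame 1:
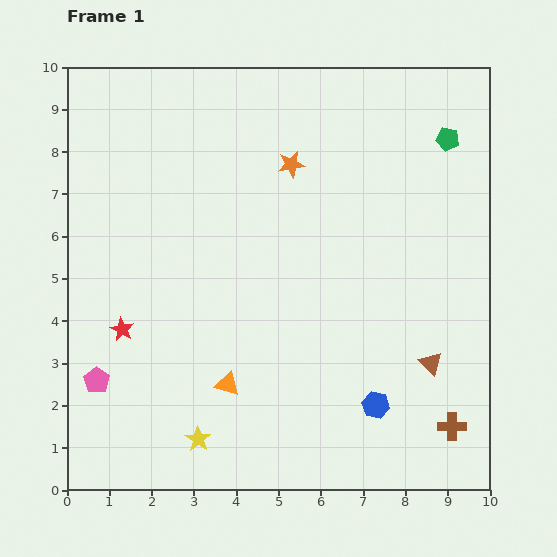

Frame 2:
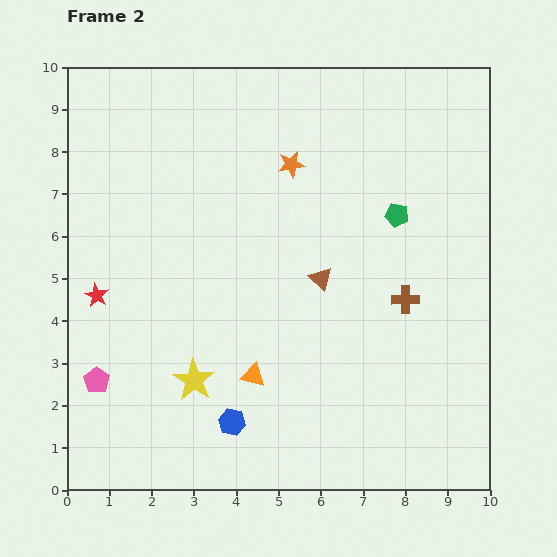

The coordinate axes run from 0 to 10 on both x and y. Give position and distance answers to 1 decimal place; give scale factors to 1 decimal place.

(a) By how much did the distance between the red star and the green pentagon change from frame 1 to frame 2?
-1.6

Distance in frame 1: 8.9. Distance in frame 2: 7.3.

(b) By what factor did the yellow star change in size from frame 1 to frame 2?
1.7×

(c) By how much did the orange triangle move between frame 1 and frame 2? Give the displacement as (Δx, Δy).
(0.6, 0.2)

The orange triangle was at (3.8, 2.5) in frame 1 and (4.4, 2.7) in frame 2.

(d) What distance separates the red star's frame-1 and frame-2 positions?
1.0

The red star moved from (1.3, 3.8) to (0.7, 4.6), a distance of √(0.6² + 0.8²) ≈ 1.0.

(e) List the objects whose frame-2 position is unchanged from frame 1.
the pink pentagon, the orange star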